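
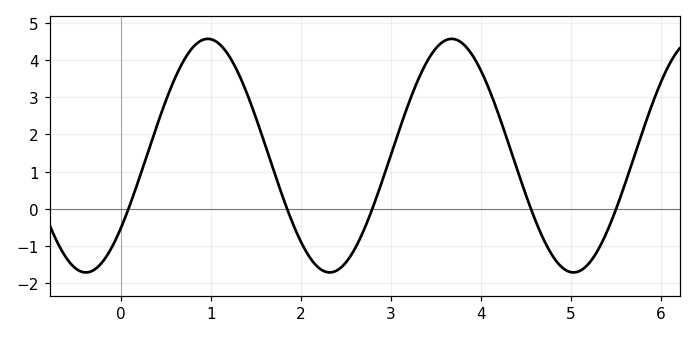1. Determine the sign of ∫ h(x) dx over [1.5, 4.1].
positive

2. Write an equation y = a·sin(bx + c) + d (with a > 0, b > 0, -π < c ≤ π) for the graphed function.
y = 3.14sin(2.3x - 0.67) + 1.43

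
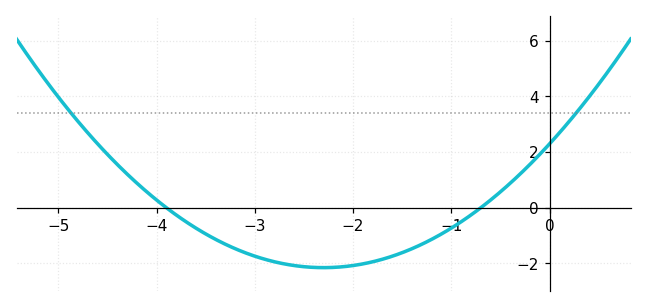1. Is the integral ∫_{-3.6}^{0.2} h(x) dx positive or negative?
negative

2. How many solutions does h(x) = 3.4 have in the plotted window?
2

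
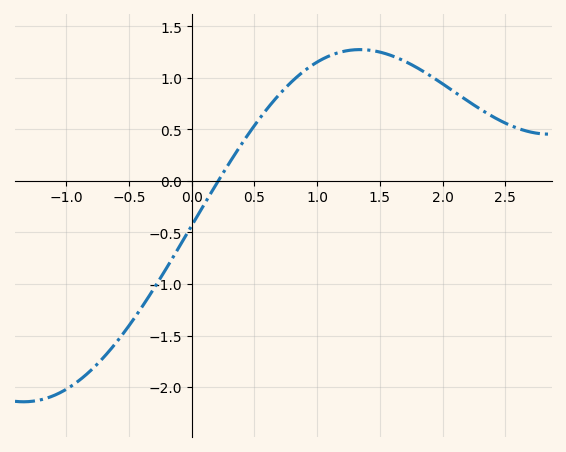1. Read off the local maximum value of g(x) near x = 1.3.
1.25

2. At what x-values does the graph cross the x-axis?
0.2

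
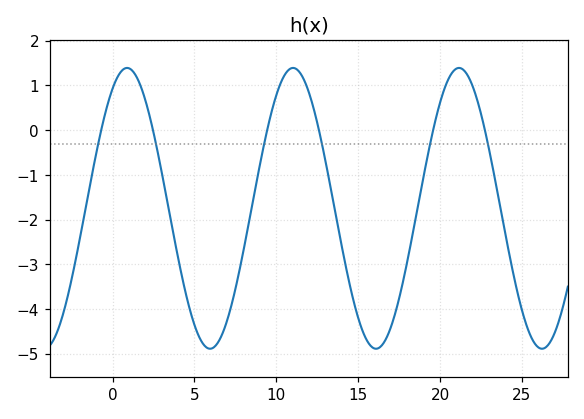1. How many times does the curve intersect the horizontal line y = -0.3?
6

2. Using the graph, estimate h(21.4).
1.35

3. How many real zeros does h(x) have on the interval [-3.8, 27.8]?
6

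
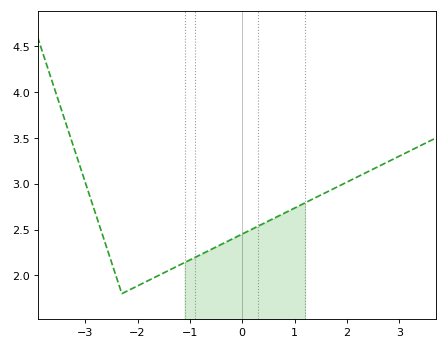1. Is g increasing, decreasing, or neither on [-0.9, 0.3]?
increasing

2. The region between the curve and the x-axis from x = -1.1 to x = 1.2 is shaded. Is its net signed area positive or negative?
positive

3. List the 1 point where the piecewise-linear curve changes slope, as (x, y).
(-2.3, 1.8)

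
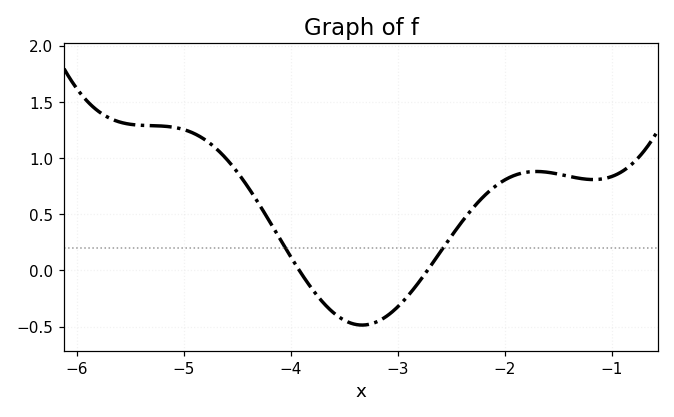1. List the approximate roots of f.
-3.9, -2.7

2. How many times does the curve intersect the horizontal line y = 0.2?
2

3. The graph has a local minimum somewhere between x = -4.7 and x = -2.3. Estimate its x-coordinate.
-3.3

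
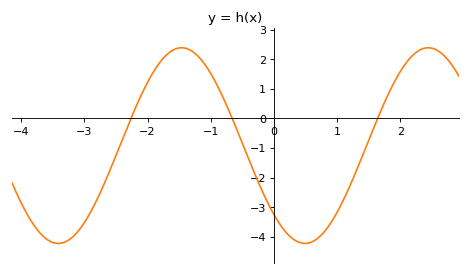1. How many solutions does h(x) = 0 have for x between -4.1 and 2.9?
3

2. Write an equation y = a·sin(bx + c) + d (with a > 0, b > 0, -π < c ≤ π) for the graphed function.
y = 3.31sin(1.61x - 2.36) - 0.92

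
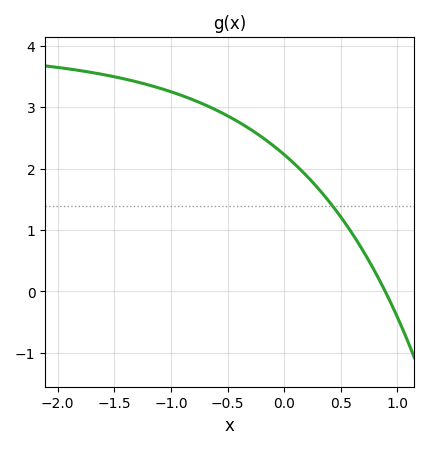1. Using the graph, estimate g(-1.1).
3.31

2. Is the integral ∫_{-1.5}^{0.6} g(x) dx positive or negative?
positive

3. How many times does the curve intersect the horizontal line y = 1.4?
1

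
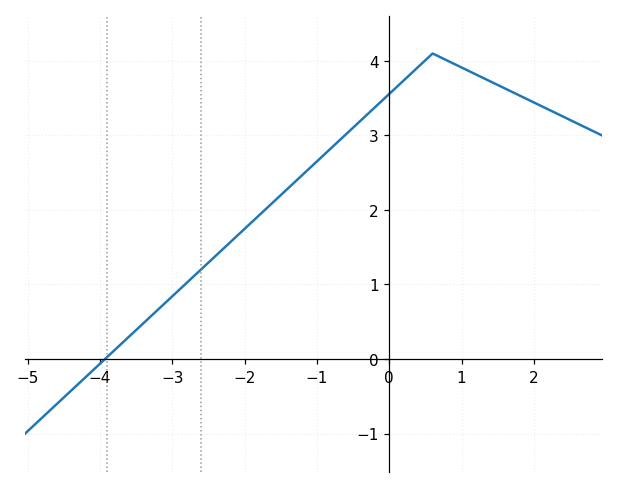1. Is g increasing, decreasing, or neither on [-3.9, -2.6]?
increasing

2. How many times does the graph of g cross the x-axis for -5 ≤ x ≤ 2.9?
1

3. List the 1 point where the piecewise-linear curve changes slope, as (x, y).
(0.6, 4.1)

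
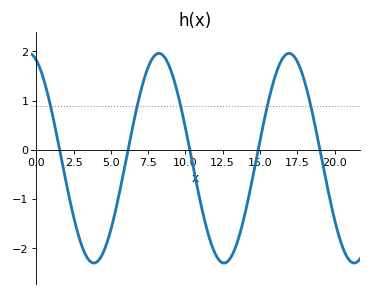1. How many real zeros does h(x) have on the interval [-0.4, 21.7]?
5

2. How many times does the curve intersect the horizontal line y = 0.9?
5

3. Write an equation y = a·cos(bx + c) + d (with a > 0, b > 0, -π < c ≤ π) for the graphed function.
y = 2.13cos(0.72x + 0.36) - 0.17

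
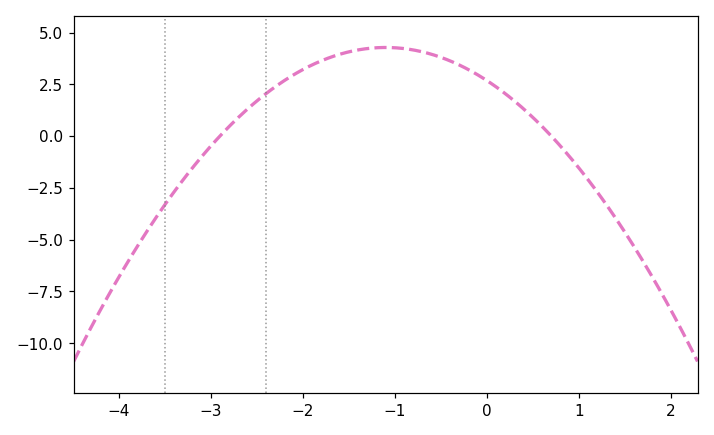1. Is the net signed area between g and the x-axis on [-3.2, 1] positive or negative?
positive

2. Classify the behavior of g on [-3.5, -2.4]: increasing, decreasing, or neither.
increasing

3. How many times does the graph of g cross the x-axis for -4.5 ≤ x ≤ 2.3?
2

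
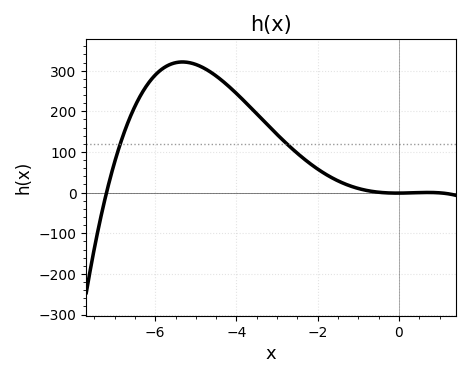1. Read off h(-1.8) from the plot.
50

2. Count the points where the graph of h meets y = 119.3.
2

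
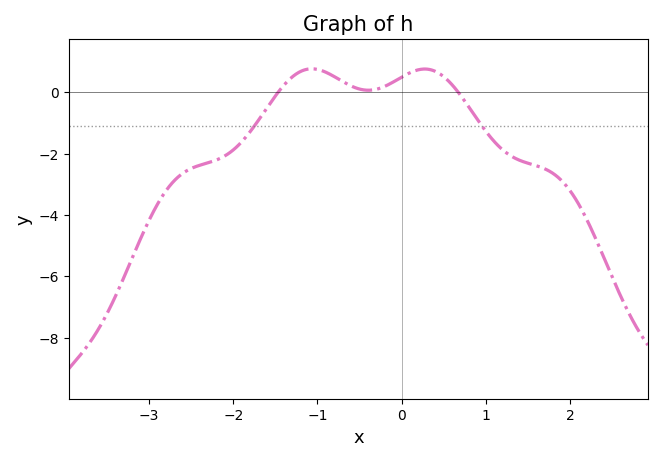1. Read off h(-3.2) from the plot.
-5.4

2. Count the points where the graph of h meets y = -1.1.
2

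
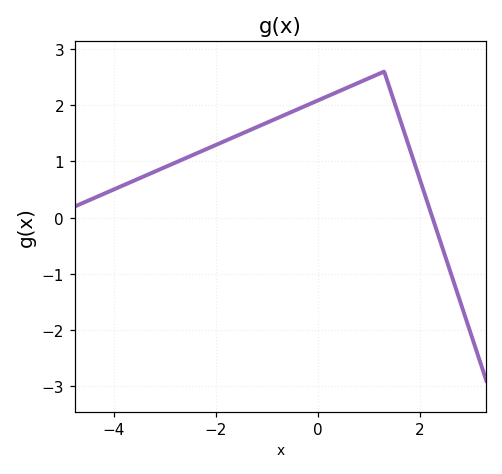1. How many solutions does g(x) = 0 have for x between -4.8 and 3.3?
1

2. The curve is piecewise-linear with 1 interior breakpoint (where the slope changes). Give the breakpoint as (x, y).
(1.3, 2.6)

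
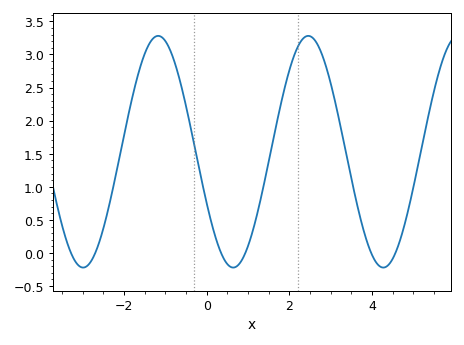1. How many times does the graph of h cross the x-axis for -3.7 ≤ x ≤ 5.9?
6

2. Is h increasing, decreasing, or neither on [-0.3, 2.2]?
neither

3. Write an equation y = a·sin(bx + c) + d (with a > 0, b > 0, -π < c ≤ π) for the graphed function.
y = 1.75sin(1.7x - 2.7) + 1.53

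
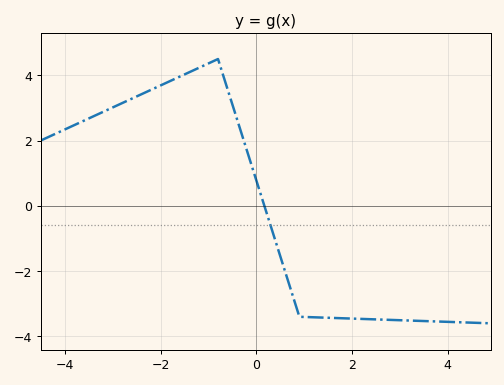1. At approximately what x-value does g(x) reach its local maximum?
-0.8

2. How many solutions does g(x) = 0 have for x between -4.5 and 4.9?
1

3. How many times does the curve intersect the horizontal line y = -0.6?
1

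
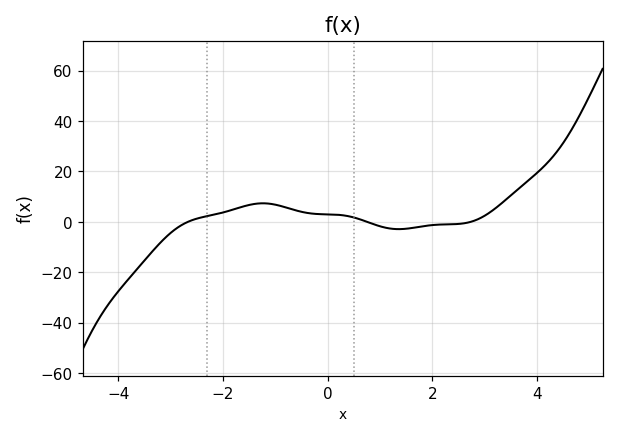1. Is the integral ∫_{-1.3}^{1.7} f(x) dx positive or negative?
positive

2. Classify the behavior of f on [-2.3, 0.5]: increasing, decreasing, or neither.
neither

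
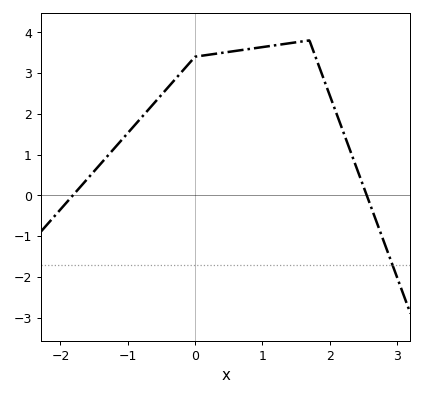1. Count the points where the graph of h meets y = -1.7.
1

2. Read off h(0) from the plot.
3.4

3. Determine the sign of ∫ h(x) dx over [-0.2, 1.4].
positive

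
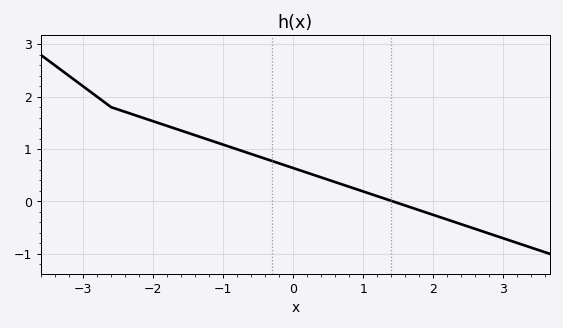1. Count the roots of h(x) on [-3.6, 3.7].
1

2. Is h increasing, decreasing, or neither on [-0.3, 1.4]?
decreasing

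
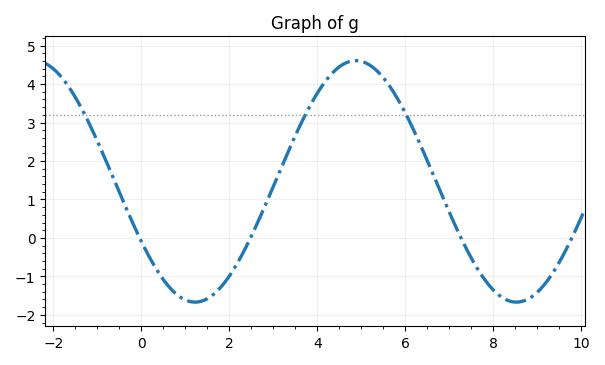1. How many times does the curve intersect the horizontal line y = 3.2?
3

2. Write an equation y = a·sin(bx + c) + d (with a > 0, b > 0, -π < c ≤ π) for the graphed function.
y = 3.14sin(0.86x - 2.62) + 1.47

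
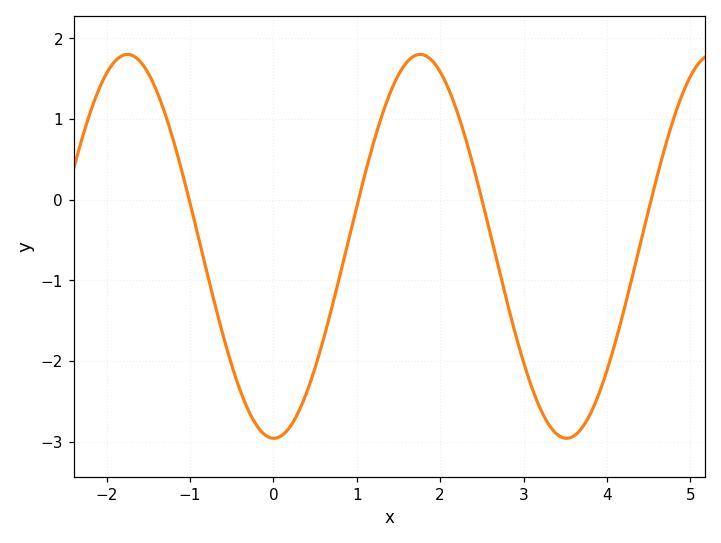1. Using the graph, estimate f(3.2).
-2.59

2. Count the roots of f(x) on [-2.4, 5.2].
4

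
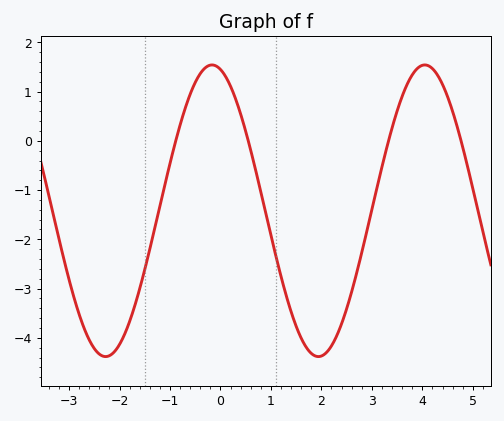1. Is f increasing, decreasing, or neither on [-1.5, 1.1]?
neither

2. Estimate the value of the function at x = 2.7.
-2.7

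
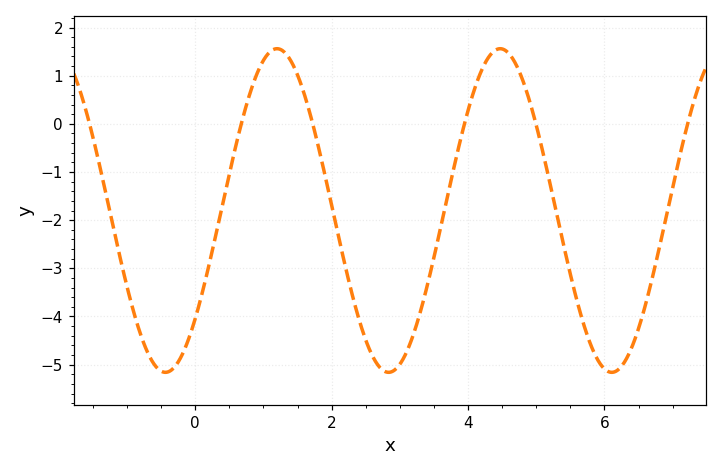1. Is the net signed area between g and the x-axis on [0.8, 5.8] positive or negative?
negative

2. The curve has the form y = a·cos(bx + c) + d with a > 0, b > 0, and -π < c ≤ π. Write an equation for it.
y = 3.36cos(1.92x - 2.3) - 1.8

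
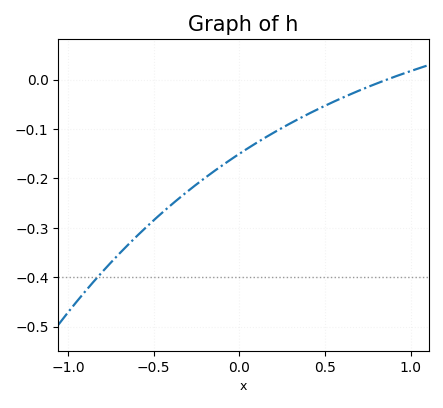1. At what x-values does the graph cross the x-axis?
0.861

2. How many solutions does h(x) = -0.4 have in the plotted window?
1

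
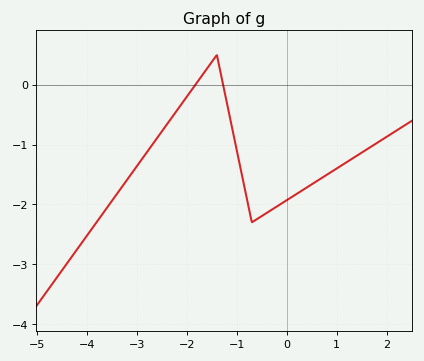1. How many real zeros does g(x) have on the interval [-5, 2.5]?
2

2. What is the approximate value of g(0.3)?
-1.8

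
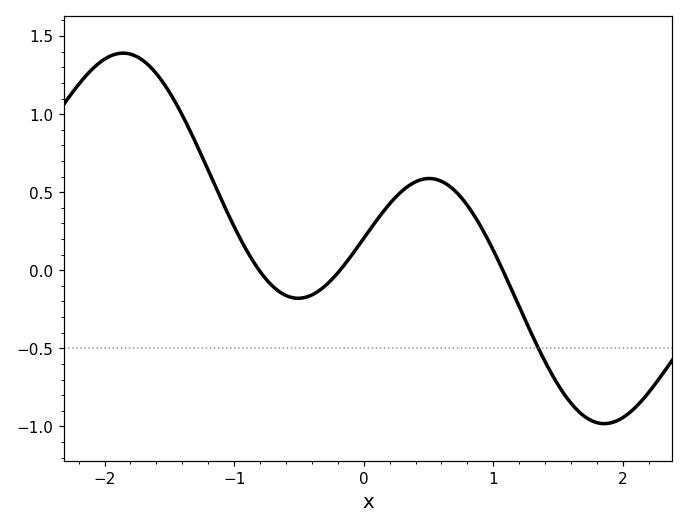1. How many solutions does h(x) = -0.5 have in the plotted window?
1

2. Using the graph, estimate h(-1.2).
0.641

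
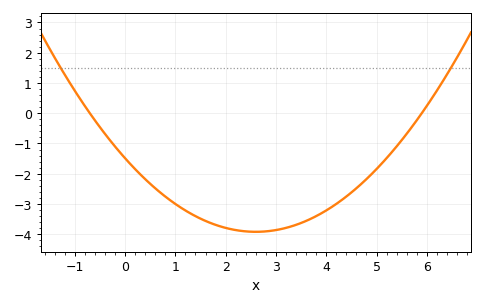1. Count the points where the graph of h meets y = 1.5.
2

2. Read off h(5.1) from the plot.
-1.67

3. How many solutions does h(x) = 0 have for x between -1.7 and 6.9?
2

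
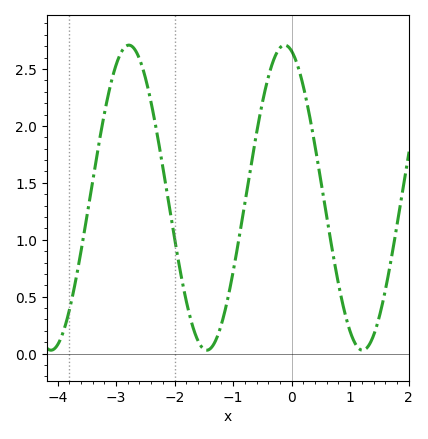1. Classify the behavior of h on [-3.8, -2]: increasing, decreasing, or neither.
neither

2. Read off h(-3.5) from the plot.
1.2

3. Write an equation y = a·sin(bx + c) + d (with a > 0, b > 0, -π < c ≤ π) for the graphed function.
y = 1.34sin(2.4x + 1.9) + 1.37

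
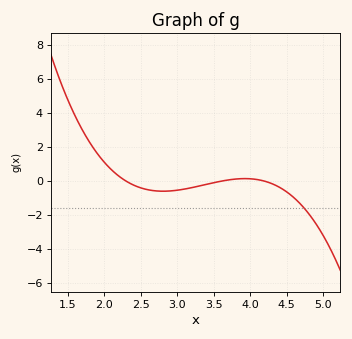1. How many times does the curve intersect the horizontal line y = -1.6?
1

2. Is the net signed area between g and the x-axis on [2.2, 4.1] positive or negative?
negative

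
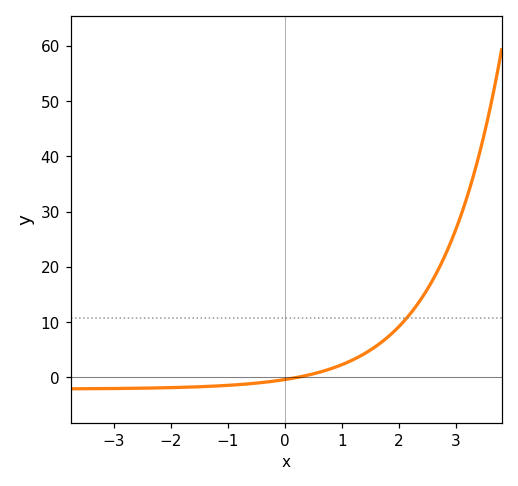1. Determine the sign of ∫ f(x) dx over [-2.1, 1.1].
negative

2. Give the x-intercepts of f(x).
0.212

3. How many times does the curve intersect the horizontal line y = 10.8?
1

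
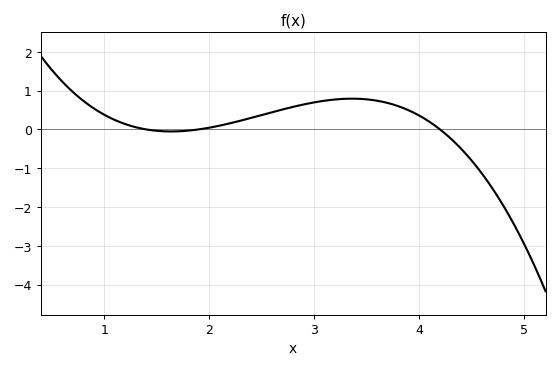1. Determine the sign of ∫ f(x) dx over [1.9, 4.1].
positive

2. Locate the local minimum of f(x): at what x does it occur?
1.6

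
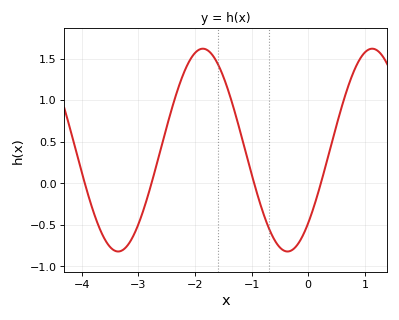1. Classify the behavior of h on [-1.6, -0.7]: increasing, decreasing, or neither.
decreasing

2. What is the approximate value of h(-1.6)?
1.45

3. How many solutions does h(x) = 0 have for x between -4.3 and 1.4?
4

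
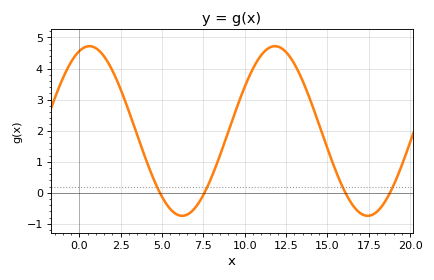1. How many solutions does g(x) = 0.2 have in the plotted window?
4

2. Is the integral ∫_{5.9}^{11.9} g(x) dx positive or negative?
positive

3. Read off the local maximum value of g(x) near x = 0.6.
4.7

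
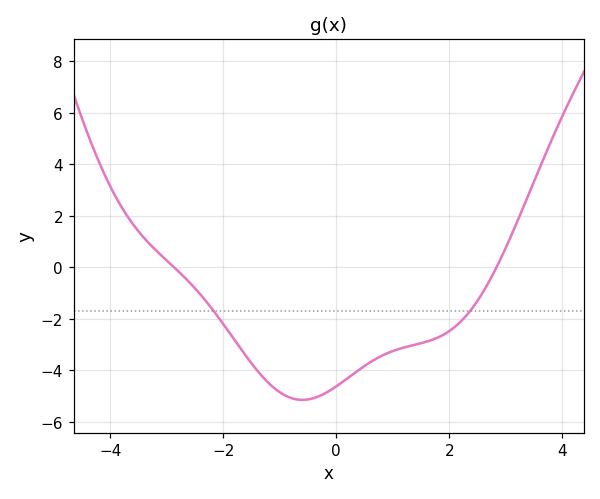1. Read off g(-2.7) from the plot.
-0.354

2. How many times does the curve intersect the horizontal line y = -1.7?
2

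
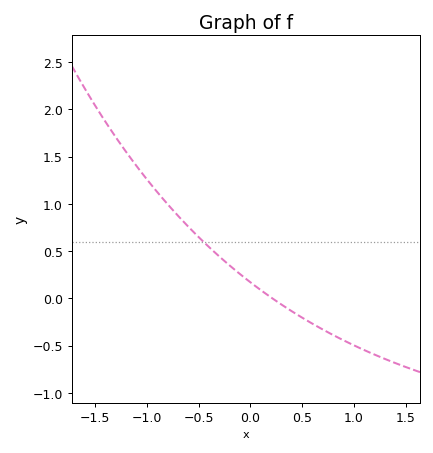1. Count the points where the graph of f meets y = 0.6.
1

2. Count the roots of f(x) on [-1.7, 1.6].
1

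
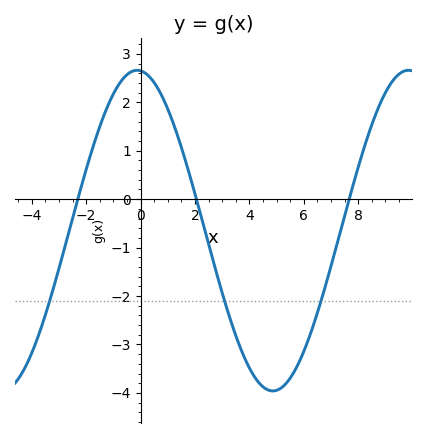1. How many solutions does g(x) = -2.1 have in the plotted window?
3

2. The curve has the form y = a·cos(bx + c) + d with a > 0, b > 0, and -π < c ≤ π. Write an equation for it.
y = 3.31cos(0.63x + 0.08) - 0.65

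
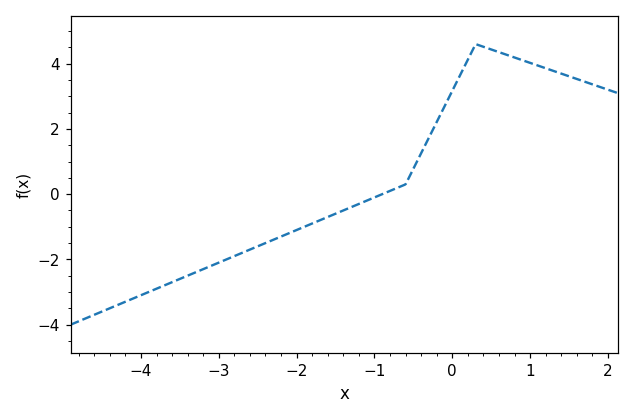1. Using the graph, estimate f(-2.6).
-1.7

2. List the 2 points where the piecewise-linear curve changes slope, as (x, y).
(-0.6, 0.3); (0.3, 4.6)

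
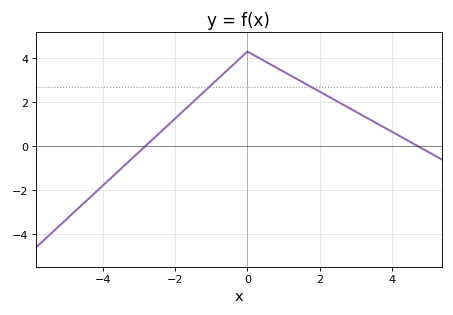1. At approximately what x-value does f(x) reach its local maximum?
-0.001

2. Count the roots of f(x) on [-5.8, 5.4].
2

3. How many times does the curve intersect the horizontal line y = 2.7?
2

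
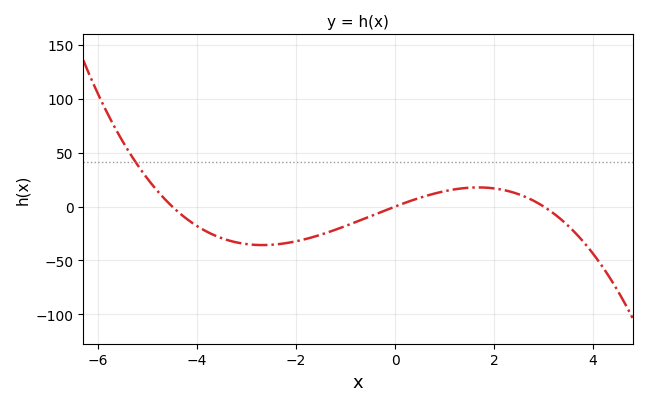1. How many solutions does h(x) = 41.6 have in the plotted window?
1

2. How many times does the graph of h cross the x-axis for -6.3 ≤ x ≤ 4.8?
3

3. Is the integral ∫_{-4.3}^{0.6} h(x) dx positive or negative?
negative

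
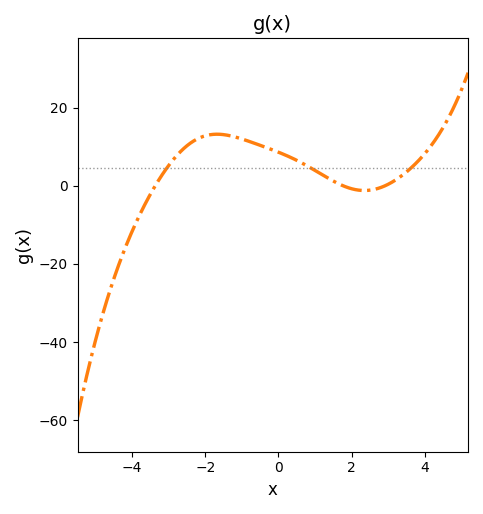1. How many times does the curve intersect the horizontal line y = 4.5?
3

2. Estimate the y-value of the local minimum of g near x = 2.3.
-2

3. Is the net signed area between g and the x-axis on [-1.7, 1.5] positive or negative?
positive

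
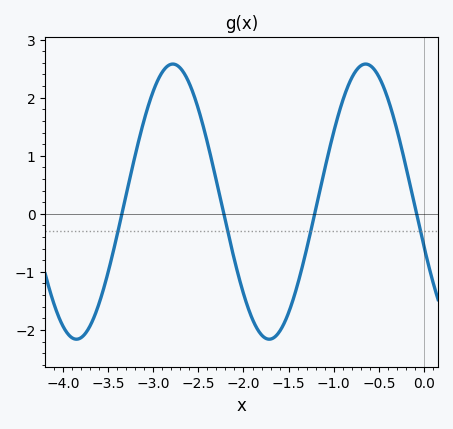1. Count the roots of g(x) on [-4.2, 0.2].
4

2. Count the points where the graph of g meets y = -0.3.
4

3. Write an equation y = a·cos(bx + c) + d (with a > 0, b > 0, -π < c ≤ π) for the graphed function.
y = 2.37cos(2.9x + 1.9) + 0.21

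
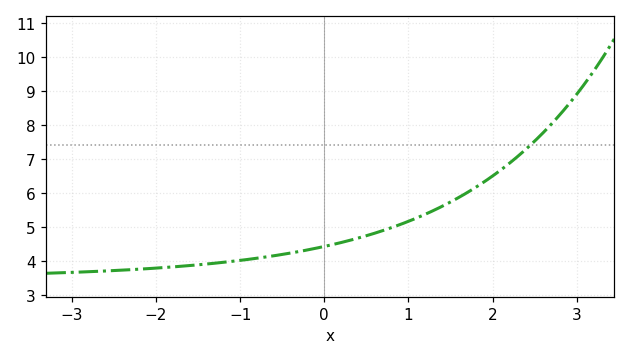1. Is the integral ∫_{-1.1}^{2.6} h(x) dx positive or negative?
positive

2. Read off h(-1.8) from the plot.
3.8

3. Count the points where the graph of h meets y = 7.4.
1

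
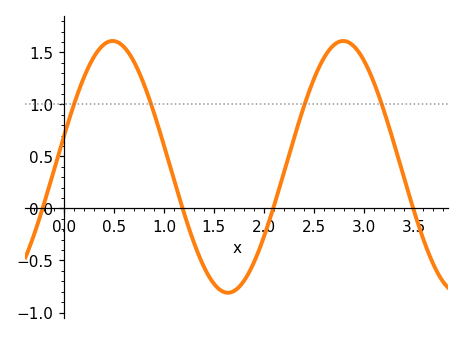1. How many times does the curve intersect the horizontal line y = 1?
4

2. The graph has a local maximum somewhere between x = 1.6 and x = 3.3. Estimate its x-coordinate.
2.8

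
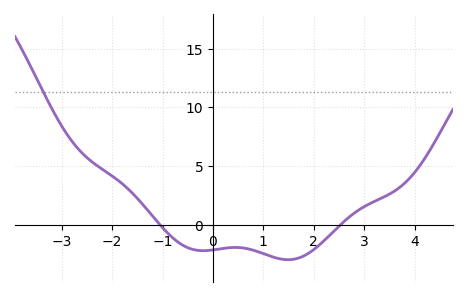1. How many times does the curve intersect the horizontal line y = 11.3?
1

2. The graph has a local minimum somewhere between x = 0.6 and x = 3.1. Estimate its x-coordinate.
1.4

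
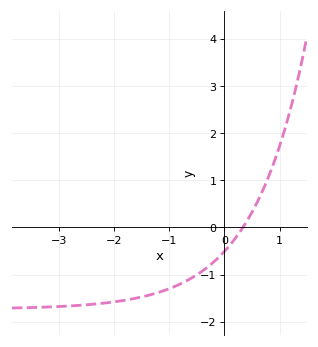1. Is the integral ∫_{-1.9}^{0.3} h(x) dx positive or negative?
negative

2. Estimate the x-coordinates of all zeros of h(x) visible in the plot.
0.336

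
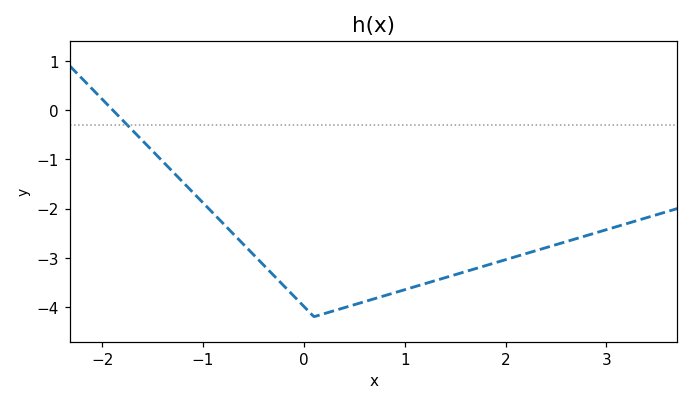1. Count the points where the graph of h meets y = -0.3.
1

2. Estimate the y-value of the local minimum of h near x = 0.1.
-4.2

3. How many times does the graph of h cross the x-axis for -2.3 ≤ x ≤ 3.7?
1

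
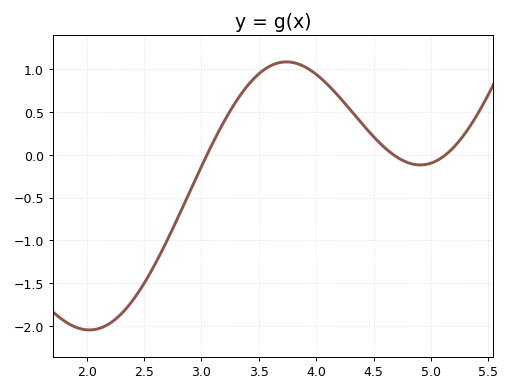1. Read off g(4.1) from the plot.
0.8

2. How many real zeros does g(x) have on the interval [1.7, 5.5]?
3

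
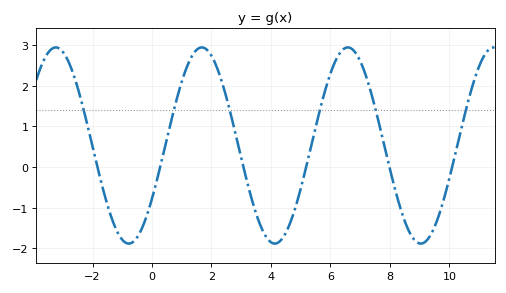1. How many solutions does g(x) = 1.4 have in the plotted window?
6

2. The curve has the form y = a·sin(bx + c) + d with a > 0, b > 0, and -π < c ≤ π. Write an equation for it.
y = 2.41sin(1.3x - 0.57) + 0.53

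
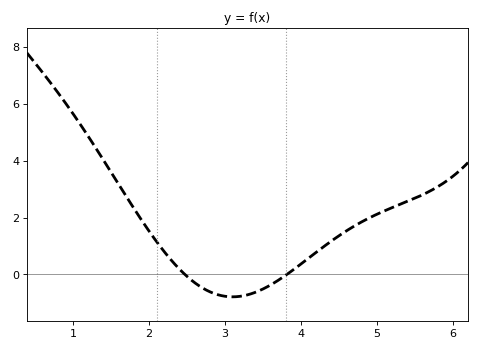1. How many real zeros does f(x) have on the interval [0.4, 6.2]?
2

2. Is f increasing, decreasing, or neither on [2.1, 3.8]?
neither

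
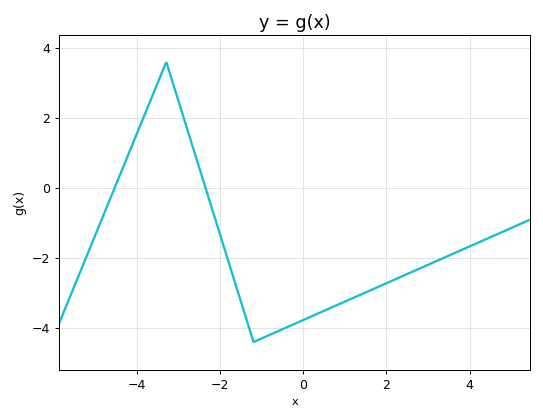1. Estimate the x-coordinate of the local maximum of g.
-3.3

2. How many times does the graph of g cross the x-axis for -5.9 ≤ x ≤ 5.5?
2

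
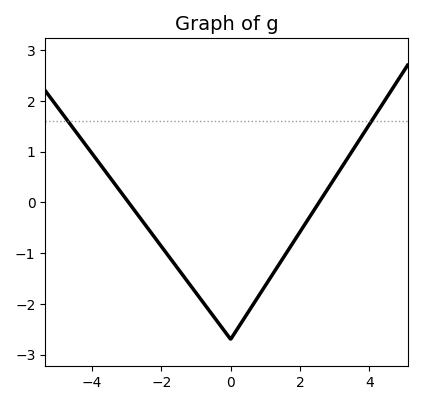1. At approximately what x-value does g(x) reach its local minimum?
0.002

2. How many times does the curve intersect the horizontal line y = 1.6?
2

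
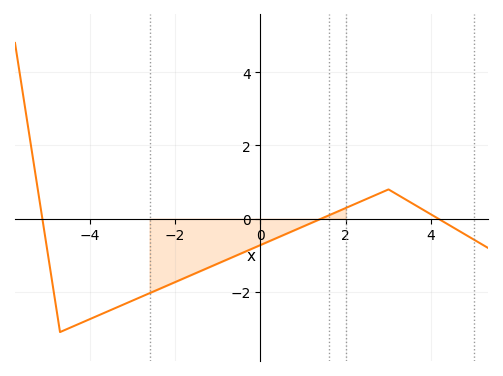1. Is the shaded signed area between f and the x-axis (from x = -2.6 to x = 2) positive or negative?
negative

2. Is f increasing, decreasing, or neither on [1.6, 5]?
neither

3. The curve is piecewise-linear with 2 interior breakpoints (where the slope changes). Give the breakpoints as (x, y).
(-4.7, -3.1); (3, 0.8)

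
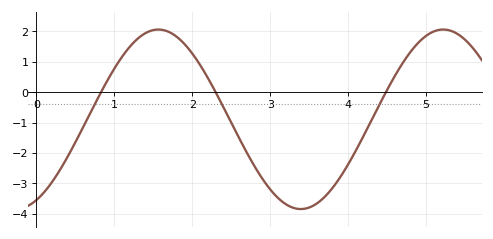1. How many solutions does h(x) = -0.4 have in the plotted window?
3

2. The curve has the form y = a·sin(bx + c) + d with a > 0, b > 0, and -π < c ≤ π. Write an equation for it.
y = 2.95sin(1.7x - 1.1) - 0.89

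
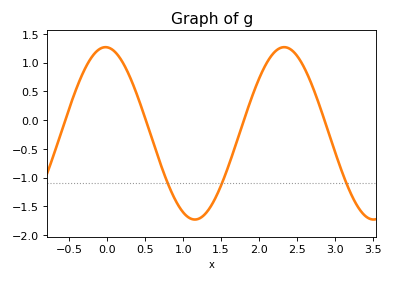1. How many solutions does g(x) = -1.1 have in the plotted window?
3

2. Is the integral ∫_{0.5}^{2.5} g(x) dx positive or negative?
negative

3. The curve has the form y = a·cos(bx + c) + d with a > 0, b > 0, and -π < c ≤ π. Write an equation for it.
y = 1.5cos(2.67x + 0.06) - 0.23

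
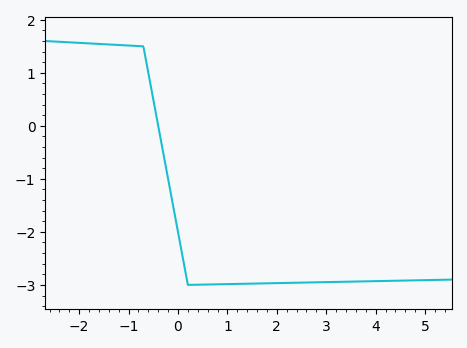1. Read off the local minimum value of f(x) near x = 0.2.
-3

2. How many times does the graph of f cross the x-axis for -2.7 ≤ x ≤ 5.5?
1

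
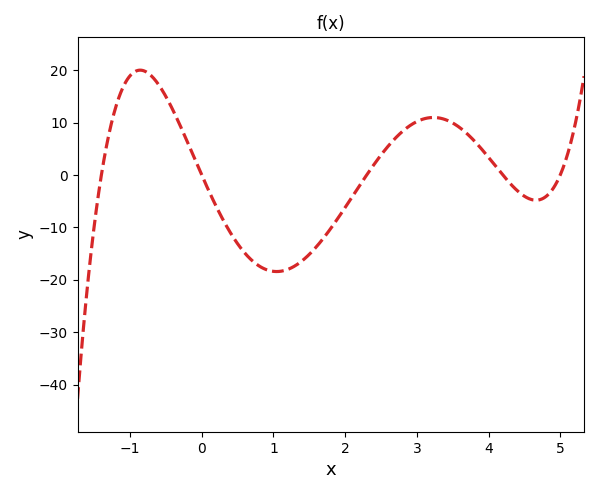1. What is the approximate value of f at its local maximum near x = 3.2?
11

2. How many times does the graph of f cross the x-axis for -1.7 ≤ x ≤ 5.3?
5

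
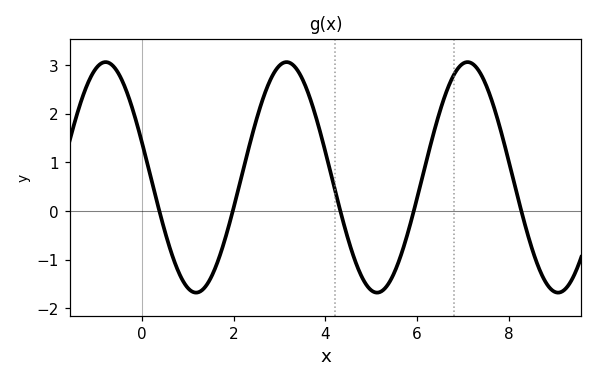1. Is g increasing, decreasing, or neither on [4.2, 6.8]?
neither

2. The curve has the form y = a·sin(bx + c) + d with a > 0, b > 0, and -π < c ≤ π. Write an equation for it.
y = 2.37sin(1.6x + 2.8) + 0.69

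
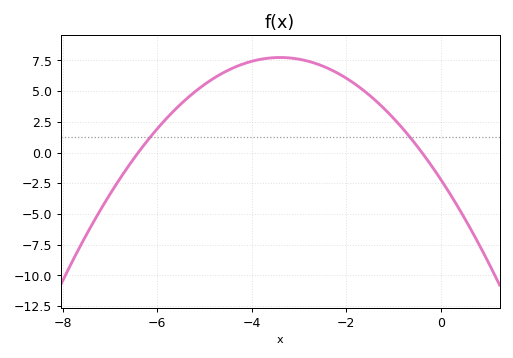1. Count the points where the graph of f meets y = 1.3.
2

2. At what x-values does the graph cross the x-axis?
-6.4, -0.4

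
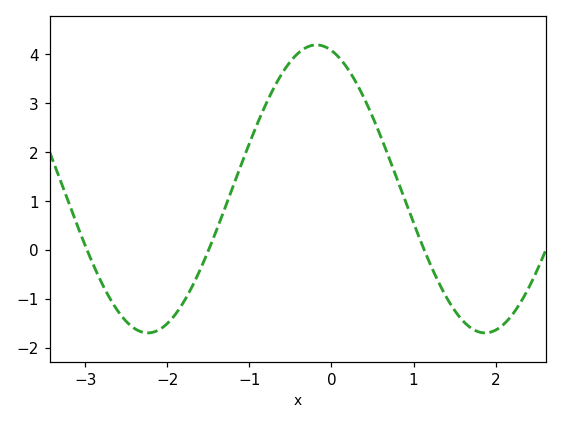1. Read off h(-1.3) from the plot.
0.847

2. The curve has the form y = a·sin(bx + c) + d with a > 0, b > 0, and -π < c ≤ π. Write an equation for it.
y = 2.94sin(1.53x + 1.85) + 1.25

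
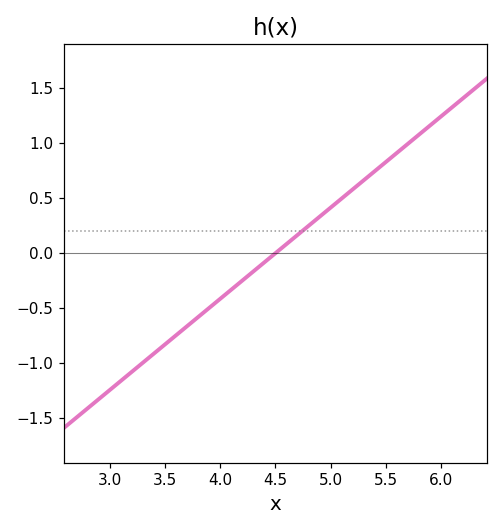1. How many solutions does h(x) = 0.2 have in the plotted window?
1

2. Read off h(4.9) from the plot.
0.332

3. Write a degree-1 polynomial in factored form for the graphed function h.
y = 0.83(x - 4.5)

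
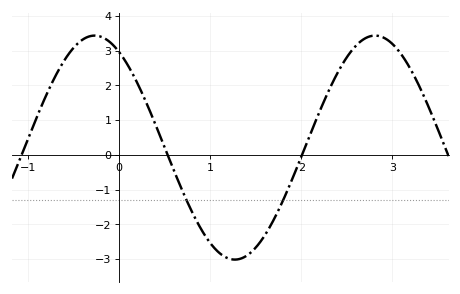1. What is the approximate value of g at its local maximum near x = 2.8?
3.43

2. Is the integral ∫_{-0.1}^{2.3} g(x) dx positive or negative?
negative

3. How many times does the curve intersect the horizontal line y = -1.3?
2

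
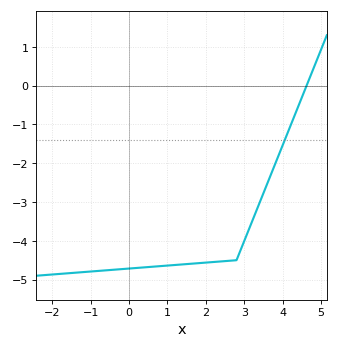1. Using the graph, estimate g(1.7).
-4.58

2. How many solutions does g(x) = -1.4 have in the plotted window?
1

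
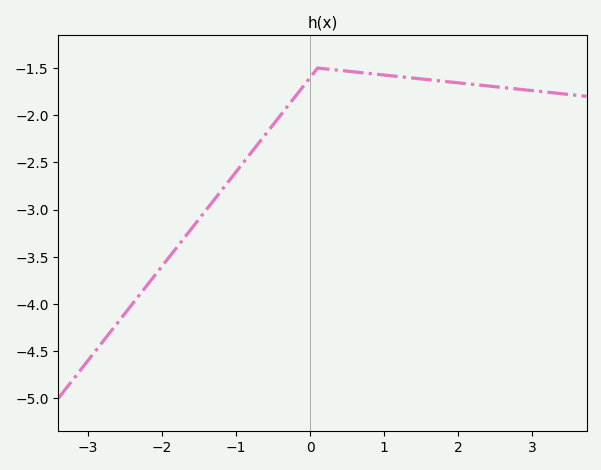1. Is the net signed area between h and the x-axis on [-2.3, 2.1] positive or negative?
negative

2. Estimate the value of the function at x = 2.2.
-1.67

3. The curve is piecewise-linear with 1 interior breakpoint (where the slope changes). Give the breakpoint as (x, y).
(0.1, -1.5)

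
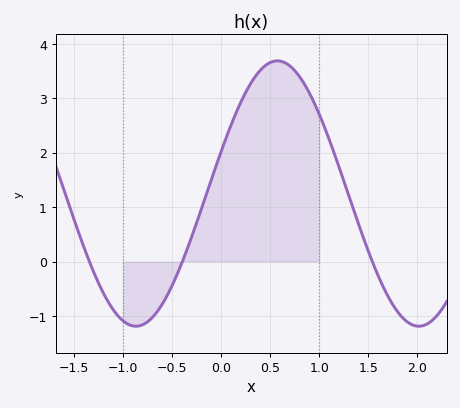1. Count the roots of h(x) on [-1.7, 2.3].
3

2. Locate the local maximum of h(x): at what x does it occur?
0.574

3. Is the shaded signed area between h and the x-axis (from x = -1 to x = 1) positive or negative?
positive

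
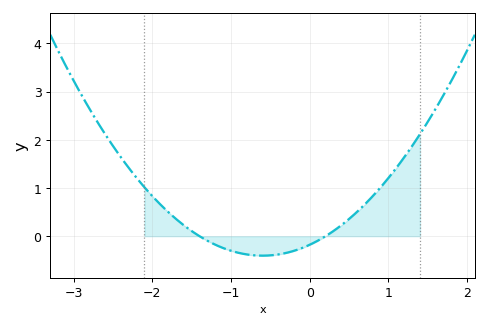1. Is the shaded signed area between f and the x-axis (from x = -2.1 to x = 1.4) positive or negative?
positive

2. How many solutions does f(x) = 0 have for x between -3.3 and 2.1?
2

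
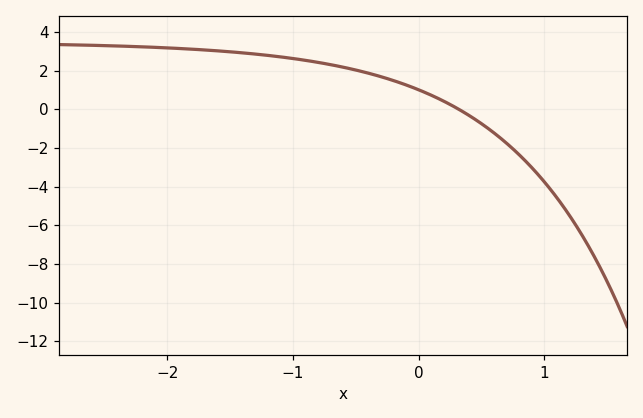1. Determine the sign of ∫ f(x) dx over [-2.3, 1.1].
positive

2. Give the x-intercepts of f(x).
0.32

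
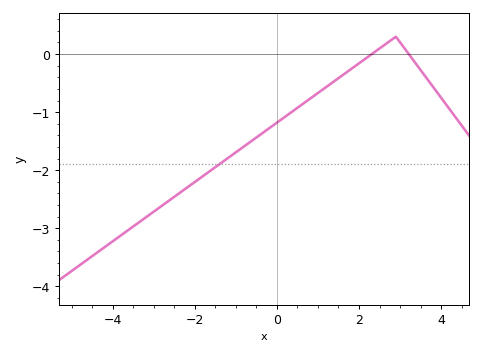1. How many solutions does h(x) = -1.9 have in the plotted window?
1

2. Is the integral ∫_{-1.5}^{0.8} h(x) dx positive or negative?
negative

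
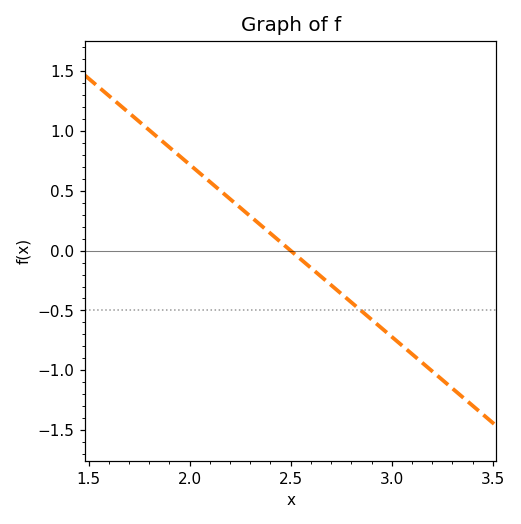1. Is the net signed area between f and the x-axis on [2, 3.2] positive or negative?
negative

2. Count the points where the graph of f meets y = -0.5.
1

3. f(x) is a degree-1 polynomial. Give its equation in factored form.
y = -1.44(x - 2.5)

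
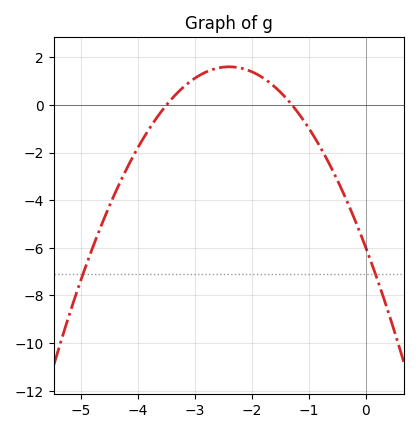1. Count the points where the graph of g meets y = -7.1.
2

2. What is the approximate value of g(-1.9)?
1.27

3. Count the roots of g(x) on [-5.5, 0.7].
2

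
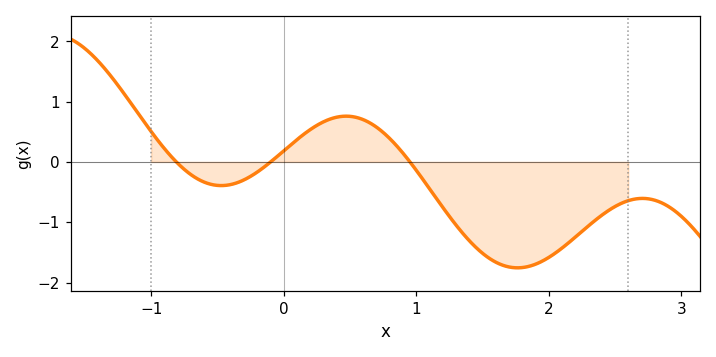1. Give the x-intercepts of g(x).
-0.81, -0.098, 0.953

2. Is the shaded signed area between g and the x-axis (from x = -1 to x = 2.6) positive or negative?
negative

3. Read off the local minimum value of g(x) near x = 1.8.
-1.76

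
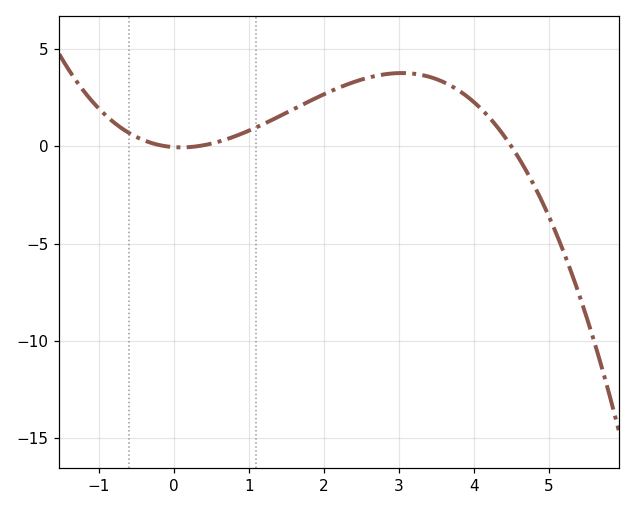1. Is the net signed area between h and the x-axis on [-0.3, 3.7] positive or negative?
positive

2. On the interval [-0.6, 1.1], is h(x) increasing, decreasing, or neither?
neither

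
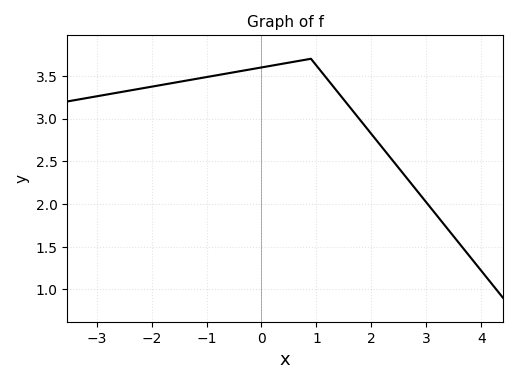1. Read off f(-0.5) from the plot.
3.55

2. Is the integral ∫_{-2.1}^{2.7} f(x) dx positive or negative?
positive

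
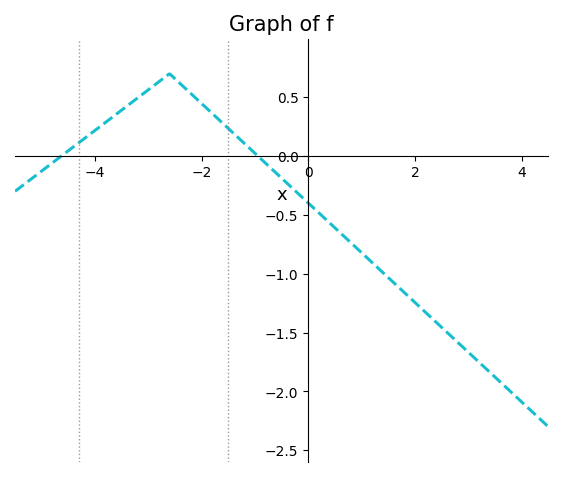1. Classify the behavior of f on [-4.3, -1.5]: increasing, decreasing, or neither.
neither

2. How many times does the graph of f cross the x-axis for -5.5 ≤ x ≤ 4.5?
2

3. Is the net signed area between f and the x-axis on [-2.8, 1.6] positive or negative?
negative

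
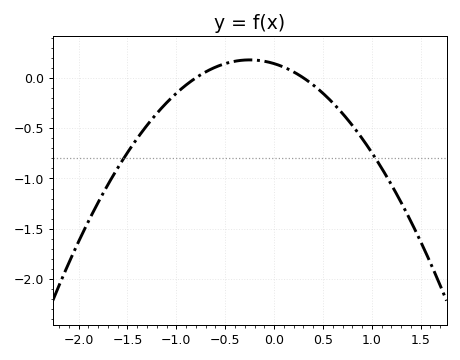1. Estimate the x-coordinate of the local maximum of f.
-0.25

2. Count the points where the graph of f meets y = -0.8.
2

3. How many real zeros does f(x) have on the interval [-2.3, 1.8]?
2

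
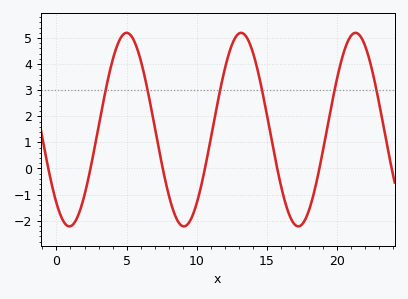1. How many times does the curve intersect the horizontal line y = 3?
6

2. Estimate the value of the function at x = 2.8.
1.03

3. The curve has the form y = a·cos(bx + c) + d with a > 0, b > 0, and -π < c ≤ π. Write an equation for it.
y = 3.71cos(0.77x + 2.43) + 1.49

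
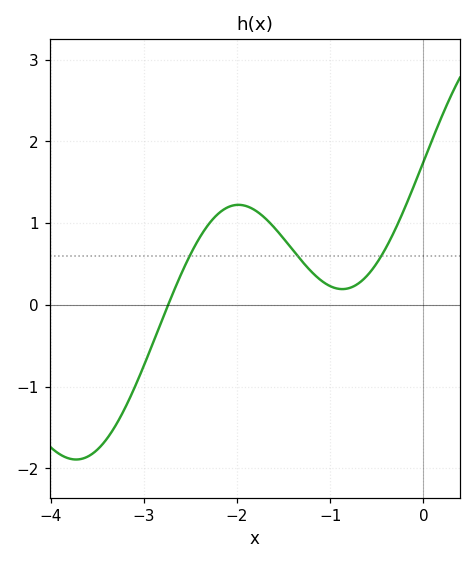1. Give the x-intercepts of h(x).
-2.7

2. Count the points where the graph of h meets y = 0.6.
3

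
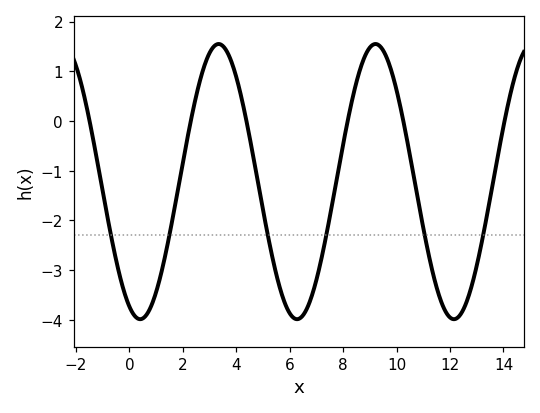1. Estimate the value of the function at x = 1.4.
-2.6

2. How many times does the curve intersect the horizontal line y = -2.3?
6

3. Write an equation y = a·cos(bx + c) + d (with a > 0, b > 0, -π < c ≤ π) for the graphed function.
y = 2.77cos(1.1x + 2.7) - 1.22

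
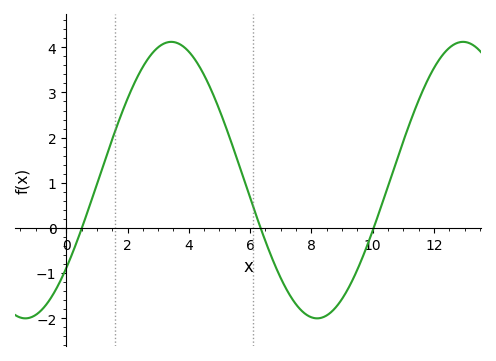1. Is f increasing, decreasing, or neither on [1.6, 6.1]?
neither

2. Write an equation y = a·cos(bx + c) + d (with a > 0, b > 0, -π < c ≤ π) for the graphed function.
y = 3.06cos(0.66x - 2.26) + 1.06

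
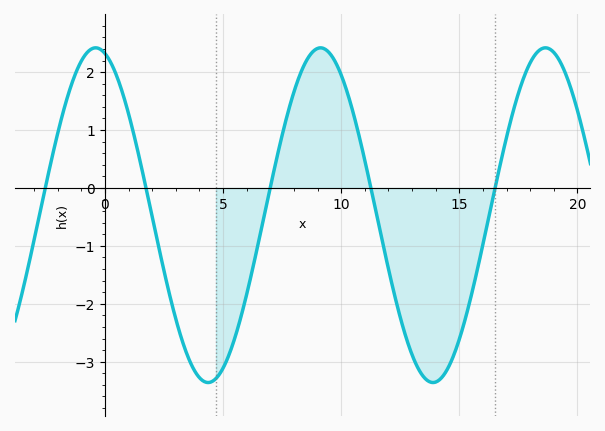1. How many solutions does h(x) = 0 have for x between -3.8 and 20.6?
5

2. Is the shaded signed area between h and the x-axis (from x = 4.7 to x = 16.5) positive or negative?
negative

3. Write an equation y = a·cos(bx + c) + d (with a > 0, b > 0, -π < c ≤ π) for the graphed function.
y = 2.89cos(0.66x + 0.26) - 0.47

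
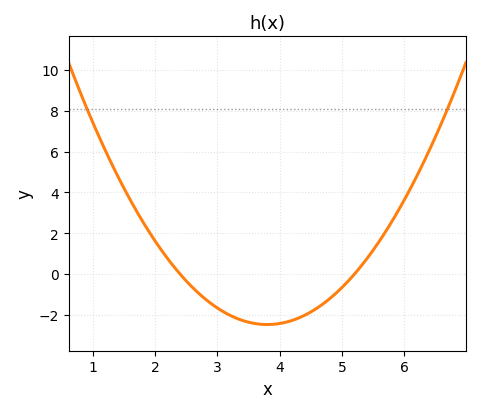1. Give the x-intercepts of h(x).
2.4, 5.2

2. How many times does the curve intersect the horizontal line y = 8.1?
2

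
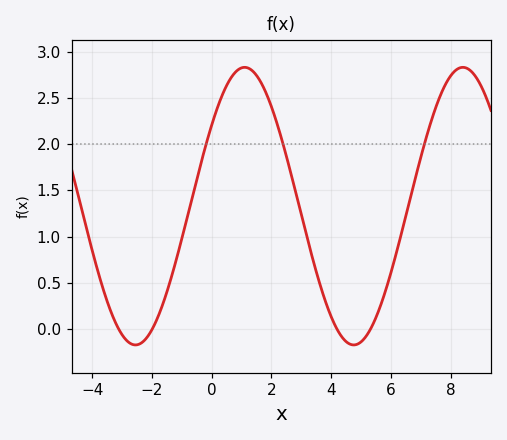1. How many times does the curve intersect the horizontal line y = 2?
3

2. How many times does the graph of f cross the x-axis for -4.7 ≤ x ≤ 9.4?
4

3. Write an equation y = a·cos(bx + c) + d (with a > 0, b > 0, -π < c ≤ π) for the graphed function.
y = 1.5cos(0.86x - 0.95) + 1.33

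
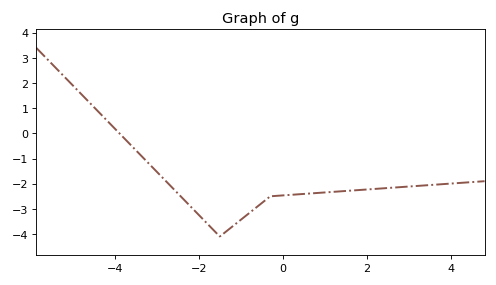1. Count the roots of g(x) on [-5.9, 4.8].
1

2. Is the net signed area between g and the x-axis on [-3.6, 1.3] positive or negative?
negative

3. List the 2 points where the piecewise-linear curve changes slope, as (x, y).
(-1.5, -4.1); (-0.3, -2.5)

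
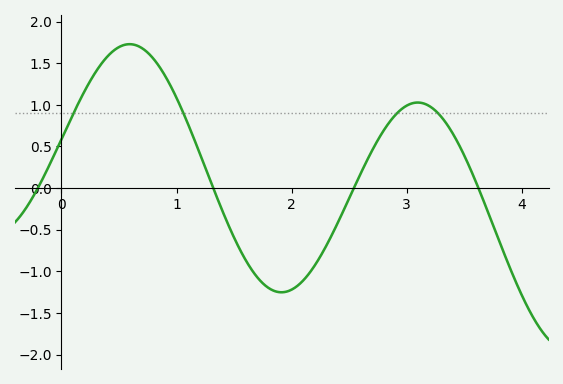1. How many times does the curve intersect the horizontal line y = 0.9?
4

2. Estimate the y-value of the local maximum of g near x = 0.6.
1.73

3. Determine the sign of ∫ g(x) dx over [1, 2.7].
negative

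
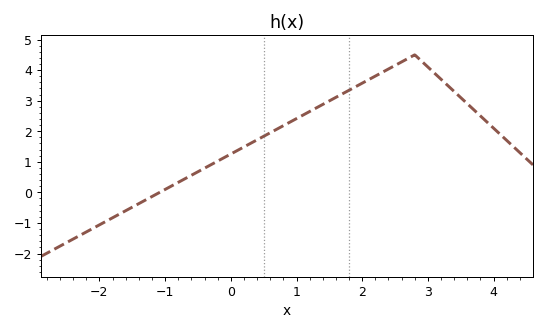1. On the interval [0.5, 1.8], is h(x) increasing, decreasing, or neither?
increasing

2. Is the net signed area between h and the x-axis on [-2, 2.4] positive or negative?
positive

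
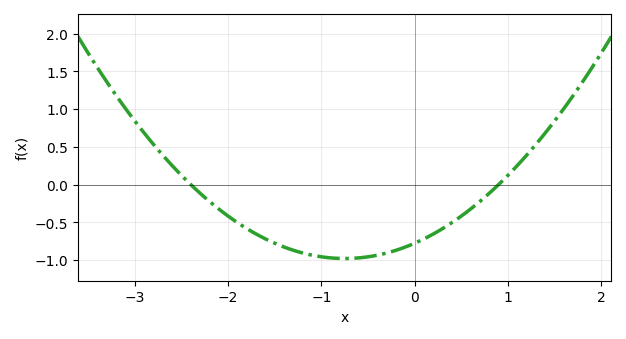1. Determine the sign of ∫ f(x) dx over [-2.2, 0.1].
negative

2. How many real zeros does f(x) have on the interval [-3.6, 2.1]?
2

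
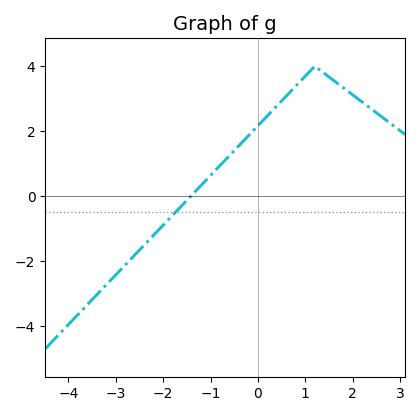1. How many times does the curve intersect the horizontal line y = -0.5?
1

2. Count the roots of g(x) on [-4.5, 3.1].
1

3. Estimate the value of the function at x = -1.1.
0.4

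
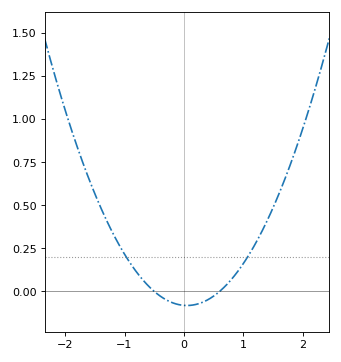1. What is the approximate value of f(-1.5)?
0.567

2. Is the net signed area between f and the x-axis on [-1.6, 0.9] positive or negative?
positive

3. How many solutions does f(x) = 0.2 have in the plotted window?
2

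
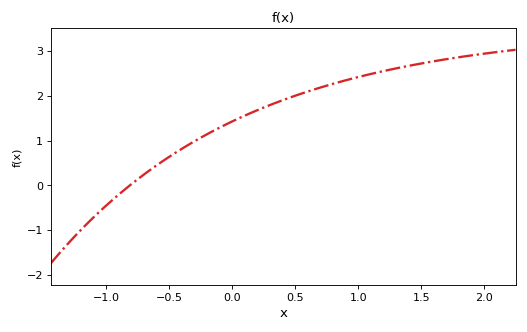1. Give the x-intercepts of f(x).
-0.812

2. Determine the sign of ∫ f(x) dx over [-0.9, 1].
positive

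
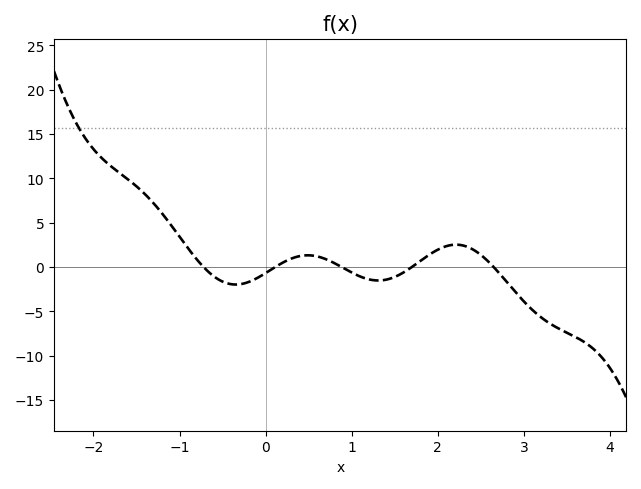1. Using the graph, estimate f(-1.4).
8.21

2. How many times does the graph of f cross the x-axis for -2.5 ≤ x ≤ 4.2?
5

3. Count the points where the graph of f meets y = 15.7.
1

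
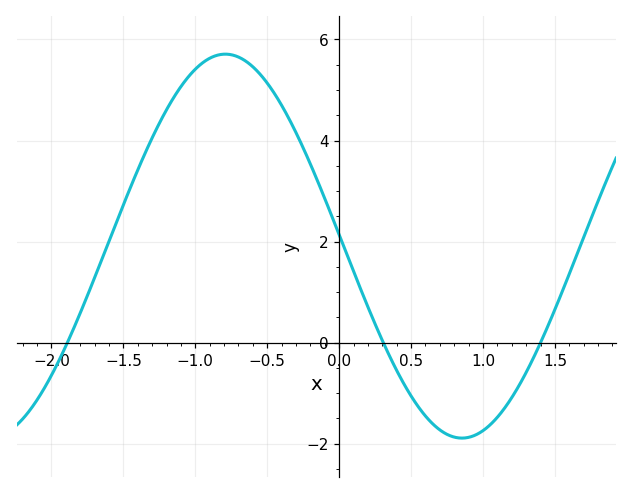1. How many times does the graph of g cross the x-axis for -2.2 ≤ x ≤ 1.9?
3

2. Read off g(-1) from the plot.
5.41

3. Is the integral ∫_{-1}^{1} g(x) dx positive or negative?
positive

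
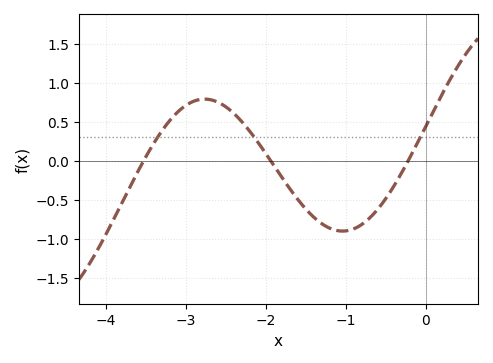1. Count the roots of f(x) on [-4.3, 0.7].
3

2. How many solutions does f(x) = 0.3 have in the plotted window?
3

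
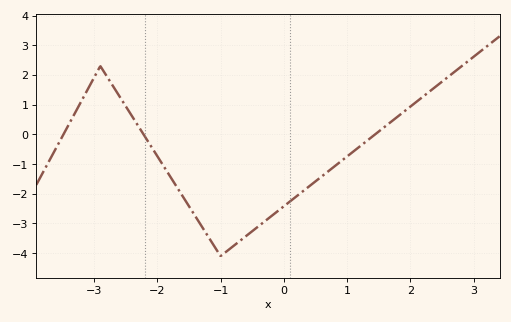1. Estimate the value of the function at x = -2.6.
1.3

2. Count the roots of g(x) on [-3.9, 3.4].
3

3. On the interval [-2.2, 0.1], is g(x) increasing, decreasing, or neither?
neither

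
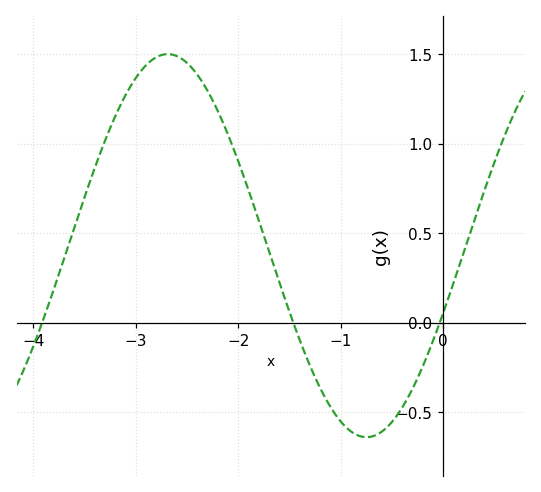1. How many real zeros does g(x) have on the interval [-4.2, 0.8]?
3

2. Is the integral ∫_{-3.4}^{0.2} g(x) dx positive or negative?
positive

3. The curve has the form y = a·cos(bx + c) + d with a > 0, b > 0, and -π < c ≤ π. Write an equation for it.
y = 1.07cos(1.6x - 1.9) + 0.43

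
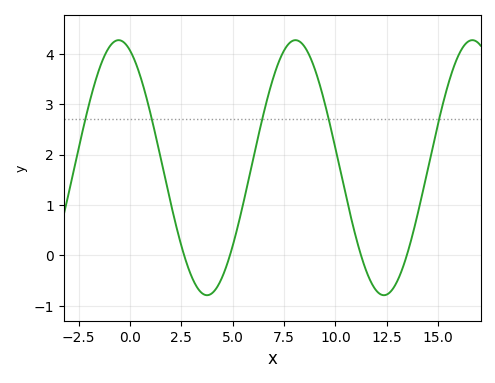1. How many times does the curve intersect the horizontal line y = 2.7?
5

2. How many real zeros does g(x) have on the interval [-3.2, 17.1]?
4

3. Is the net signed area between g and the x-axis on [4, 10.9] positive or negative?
positive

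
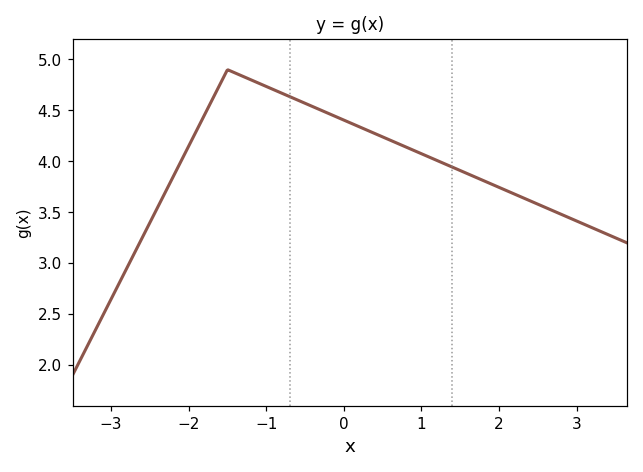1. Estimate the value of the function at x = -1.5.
4.9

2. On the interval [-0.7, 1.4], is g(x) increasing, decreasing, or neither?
decreasing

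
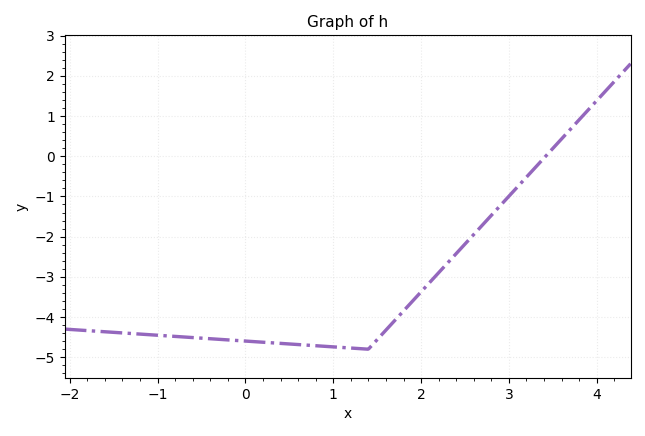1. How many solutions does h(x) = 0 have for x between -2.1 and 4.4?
1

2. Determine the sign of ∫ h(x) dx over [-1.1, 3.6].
negative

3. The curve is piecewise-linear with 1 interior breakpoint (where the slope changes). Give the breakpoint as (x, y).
(1.4, -4.8)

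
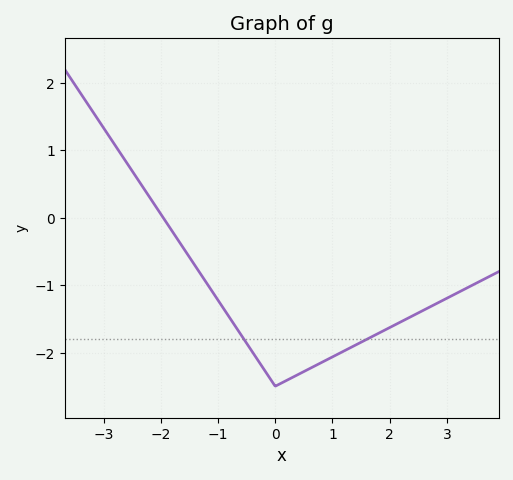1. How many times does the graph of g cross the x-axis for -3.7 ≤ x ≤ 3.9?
1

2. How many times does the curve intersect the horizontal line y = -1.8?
2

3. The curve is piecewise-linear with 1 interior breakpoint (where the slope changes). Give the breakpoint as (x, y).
(0, -2.5)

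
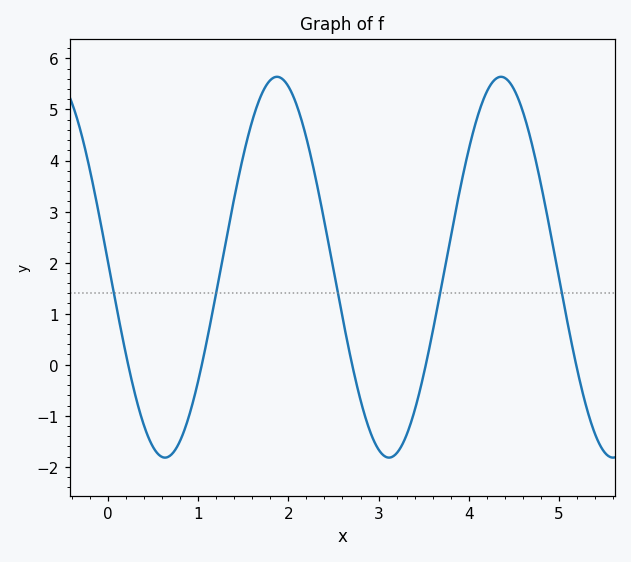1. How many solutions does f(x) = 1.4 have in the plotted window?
5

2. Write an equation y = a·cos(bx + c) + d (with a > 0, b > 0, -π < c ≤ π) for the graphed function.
y = 3.73cos(2.5x + 1.5) + 1.91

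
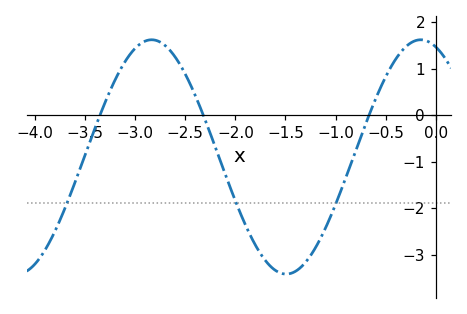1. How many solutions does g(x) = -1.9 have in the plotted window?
3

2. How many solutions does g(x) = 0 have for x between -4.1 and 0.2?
3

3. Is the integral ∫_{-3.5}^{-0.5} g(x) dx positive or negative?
negative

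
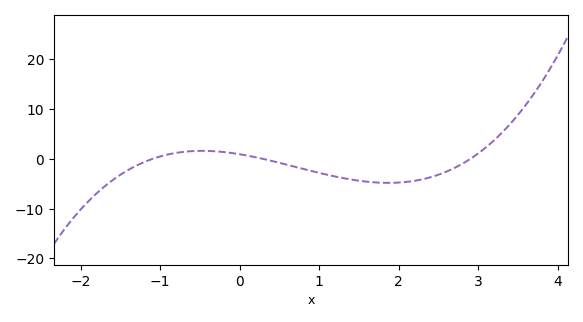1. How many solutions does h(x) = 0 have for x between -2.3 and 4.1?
3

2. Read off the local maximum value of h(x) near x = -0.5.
2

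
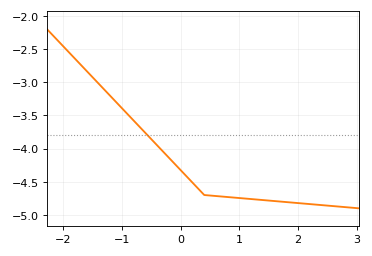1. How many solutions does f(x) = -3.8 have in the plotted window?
1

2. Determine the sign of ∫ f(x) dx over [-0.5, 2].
negative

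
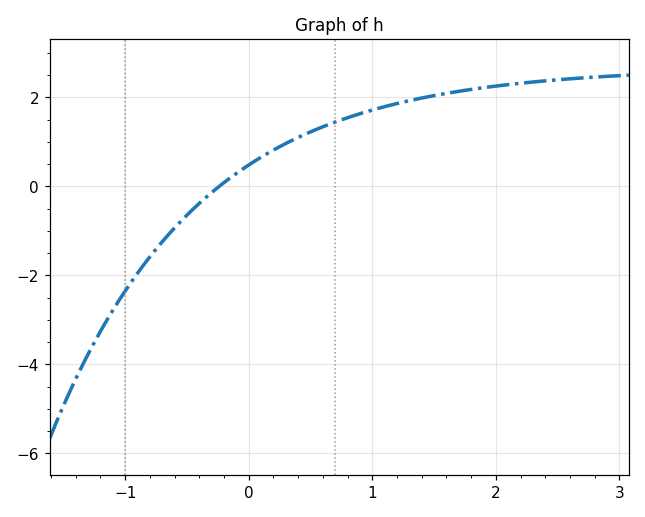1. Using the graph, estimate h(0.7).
1.45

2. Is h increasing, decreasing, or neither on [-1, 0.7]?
increasing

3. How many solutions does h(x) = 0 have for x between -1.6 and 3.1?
1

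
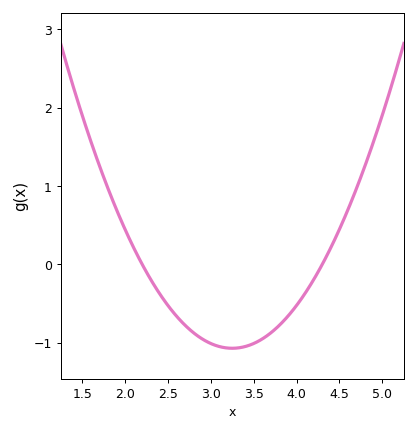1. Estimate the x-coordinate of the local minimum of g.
3.2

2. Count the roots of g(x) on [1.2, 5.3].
2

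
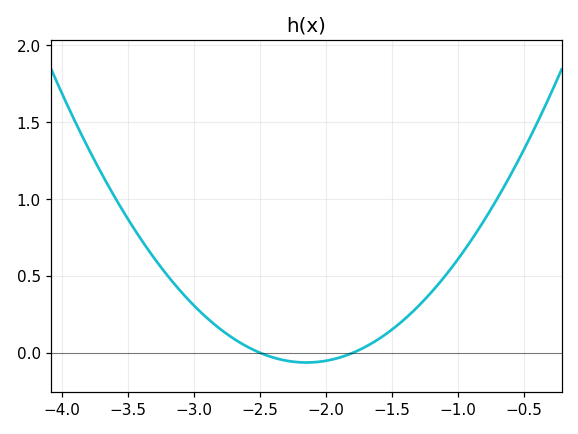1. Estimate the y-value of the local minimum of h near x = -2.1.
-0.062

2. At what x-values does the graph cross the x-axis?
-2.5, -1.8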